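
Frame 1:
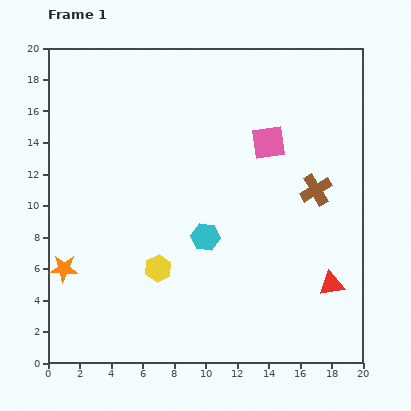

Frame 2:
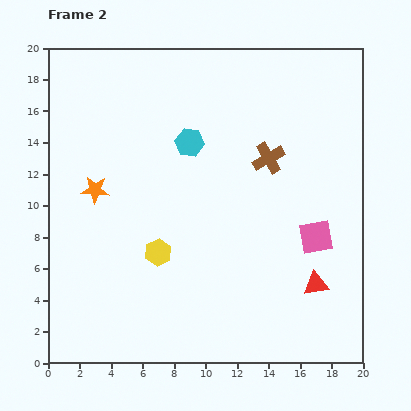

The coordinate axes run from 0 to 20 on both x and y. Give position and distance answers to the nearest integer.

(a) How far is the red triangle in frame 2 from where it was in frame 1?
1

The red triangle moved from (18, 5) to (17, 5), a distance of √(1² + 0²) ≈ 1.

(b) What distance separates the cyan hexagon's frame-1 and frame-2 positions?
6

The cyan hexagon moved from (10, 8) to (9, 14), a distance of √(1² + 6²) ≈ 6.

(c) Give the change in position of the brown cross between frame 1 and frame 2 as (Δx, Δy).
(-3, 2)

The brown cross was at (17, 11) in frame 1 and (14, 13) in frame 2.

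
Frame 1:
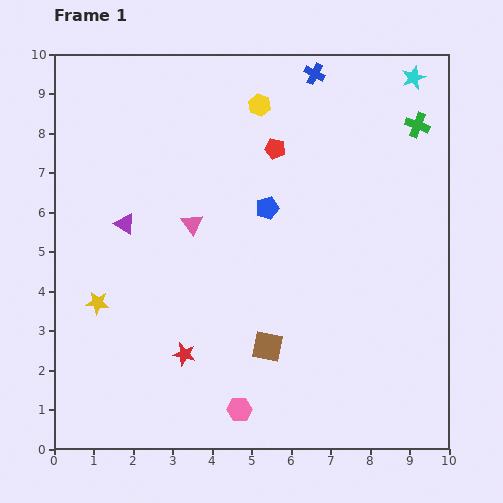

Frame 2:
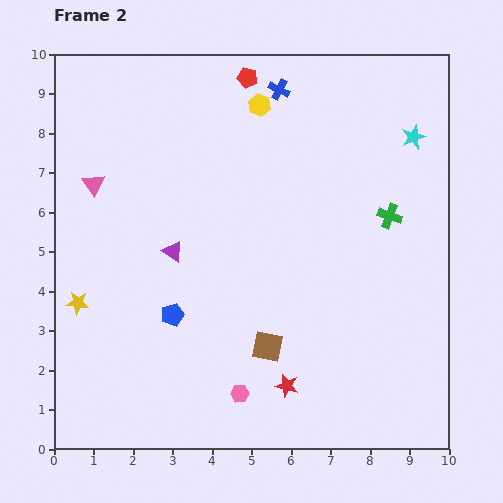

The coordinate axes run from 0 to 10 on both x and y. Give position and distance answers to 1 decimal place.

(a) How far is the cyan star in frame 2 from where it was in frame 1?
1.5

The cyan star moved from (9.1, 9.4) to (9.1, 7.9), a distance of √(0.0² + 1.5²) ≈ 1.5.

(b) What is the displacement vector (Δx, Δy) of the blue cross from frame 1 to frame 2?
(-0.9, -0.4)

The blue cross was at (6.6, 9.5) in frame 1 and (5.7, 9.1) in frame 2.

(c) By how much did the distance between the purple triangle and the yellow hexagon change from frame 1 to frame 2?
-0.2

Distance in frame 1: 4.5. Distance in frame 2: 4.3.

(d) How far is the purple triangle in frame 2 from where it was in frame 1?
1.4

The purple triangle moved from (1.8, 5.7) to (3.0, 5.0), a distance of √(1.2² + 0.7²) ≈ 1.4.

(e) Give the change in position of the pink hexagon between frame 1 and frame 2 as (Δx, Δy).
(0.0, 0.4)

The pink hexagon was at (4.7, 1.0) in frame 1 and (4.7, 1.4) in frame 2.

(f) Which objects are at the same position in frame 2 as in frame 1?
the yellow hexagon, the brown square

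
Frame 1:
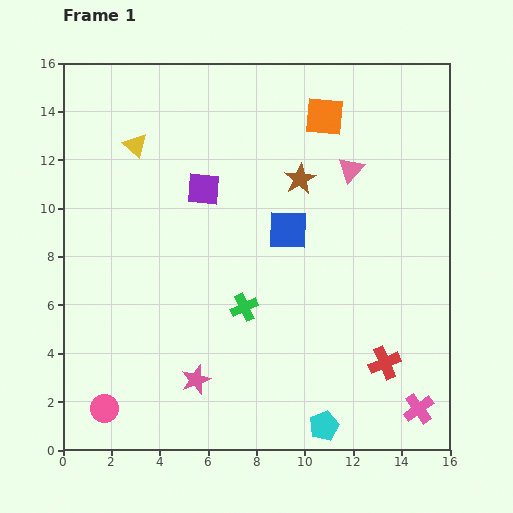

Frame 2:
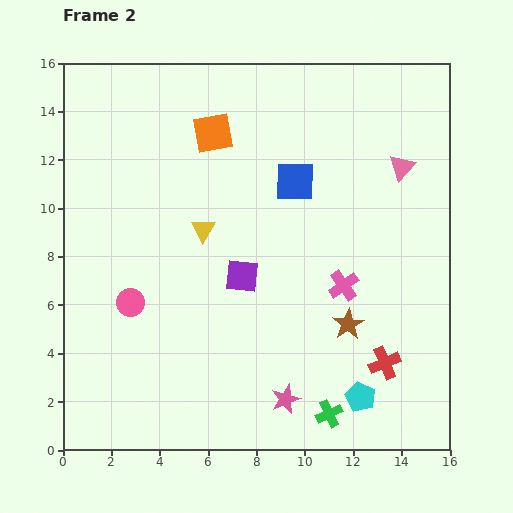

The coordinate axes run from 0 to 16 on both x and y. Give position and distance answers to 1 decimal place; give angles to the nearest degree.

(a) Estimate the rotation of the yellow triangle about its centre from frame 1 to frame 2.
18° clockwise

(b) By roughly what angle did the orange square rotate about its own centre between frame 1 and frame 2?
15° counter-clockwise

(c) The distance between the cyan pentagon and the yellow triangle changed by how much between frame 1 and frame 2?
-4.5

Distance in frame 1: 14.0. Distance in frame 2: 9.5.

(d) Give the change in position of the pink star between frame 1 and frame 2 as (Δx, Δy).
(3.7, -0.8)

The pink star was at (5.5, 2.9) in frame 1 and (9.2, 2.1) in frame 2.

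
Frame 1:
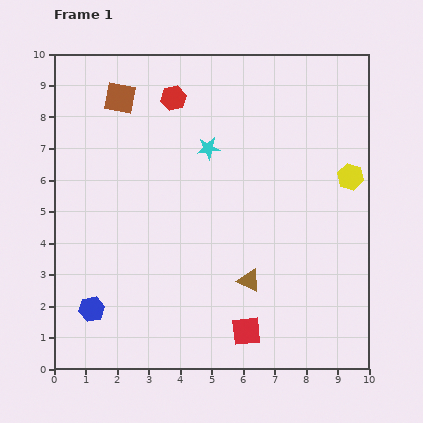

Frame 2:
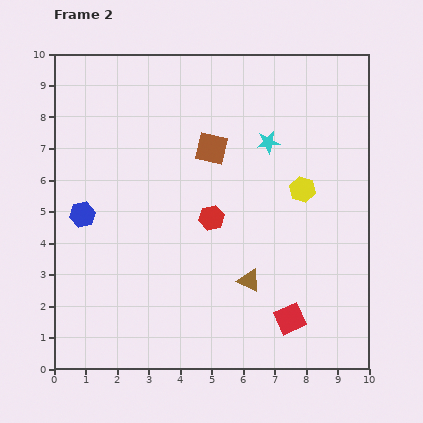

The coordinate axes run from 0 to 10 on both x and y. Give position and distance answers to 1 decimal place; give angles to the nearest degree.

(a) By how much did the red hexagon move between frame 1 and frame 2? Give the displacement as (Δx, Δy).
(1.2, -3.8)

The red hexagon was at (3.8, 8.6) in frame 1 and (5.0, 4.8) in frame 2.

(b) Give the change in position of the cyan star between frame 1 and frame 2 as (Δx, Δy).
(1.9, 0.2)

The cyan star was at (4.9, 7.0) in frame 1 and (6.8, 7.2) in frame 2.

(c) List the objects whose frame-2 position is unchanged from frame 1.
the brown triangle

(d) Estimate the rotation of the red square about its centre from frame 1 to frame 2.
18° counter-clockwise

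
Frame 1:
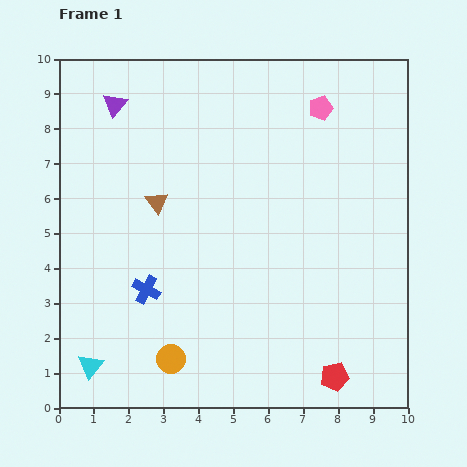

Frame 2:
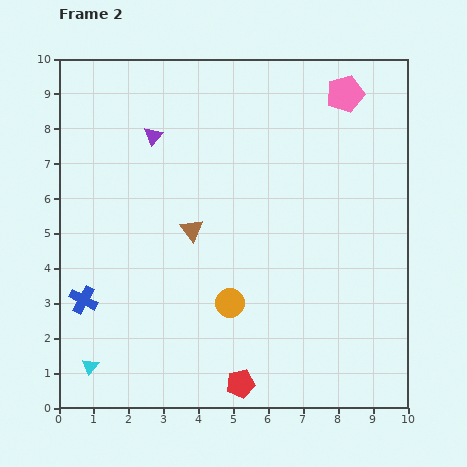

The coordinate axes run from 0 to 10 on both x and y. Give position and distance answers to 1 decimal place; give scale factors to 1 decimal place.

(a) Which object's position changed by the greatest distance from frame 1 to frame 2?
the red pentagon

(moved 2.7; next 2.3)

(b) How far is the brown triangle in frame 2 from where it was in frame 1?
1.3

The brown triangle moved from (2.8, 5.9) to (3.8, 5.1), a distance of √(1.0² + 0.8²) ≈ 1.3.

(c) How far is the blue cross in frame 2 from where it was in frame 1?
1.8

The blue cross moved from (2.5, 3.4) to (0.7, 3.1), a distance of √(1.8² + 0.3²) ≈ 1.8.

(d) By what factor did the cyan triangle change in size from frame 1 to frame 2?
0.6×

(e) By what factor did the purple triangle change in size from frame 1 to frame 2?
0.8×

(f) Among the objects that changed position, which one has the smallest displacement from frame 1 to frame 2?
the pink pentagon

(moved 0.8)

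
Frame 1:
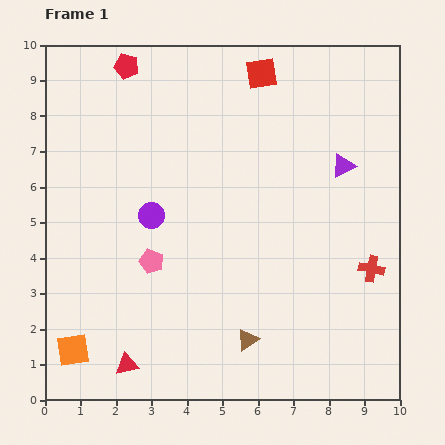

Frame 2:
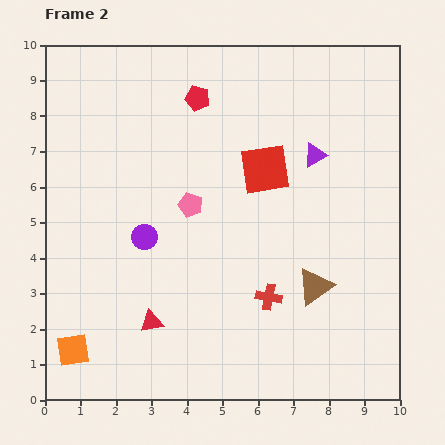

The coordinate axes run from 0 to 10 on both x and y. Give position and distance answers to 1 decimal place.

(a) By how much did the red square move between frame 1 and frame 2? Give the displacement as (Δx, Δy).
(0.1, -2.7)

The red square was at (6.1, 9.2) in frame 1 and (6.2, 6.5) in frame 2.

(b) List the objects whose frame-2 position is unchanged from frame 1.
the orange square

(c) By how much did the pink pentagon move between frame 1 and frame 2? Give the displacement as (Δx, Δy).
(1.1, 1.6)

The pink pentagon was at (3.0, 3.9) in frame 1 and (4.1, 5.5) in frame 2.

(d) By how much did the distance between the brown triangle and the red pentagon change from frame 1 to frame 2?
-2.2

Distance in frame 1: 8.4. Distance in frame 2: 6.2.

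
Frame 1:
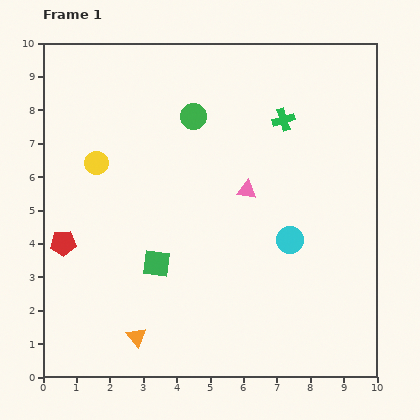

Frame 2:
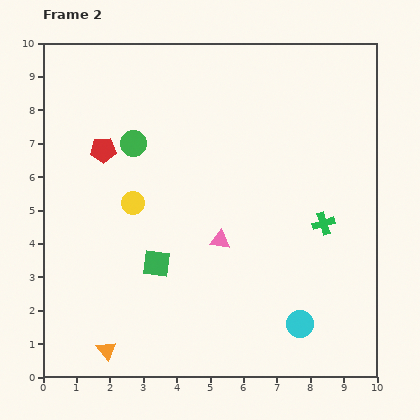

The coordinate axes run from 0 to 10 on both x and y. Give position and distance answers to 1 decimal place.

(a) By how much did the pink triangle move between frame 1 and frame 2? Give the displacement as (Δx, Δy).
(-0.8, -1.5)

The pink triangle was at (6.1, 5.6) in frame 1 and (5.3, 4.1) in frame 2.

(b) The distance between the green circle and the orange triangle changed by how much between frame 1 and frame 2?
-0.5

Distance in frame 1: 6.8. Distance in frame 2: 6.3.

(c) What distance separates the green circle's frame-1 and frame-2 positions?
2.0

The green circle moved from (4.5, 7.8) to (2.7, 7.0), a distance of √(1.8² + 0.8²) ≈ 2.0.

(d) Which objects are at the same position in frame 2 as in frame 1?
the green square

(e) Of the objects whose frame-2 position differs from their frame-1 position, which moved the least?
the orange triangle

(moved 1.0)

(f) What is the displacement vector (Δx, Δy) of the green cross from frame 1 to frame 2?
(1.2, -3.1)

The green cross was at (7.2, 7.7) in frame 1 and (8.4, 4.6) in frame 2.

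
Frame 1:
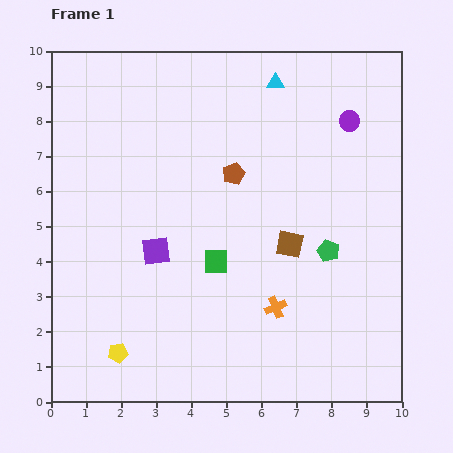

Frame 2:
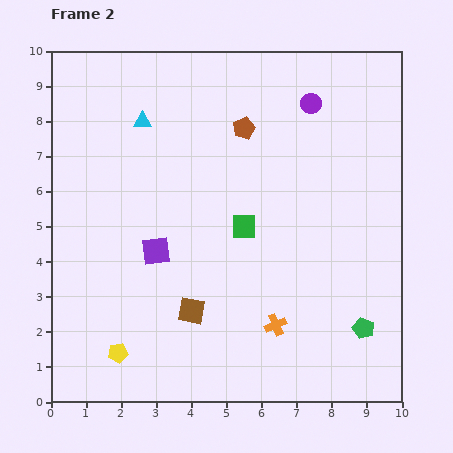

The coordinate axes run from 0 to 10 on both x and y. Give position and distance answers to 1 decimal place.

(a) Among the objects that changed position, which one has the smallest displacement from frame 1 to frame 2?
the orange cross

(moved 0.5)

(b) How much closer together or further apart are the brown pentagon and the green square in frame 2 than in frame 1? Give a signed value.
+0.3

Distance in frame 1: 2.5. Distance in frame 2: 2.8.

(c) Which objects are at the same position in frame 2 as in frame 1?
the yellow pentagon, the purple square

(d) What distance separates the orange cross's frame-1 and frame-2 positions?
0.5

The orange cross moved from (6.4, 2.7) to (6.4, 2.2), a distance of √(0.0² + 0.5²) ≈ 0.5.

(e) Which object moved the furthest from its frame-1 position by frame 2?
the cyan triangle

(moved 4.0; next 3.4)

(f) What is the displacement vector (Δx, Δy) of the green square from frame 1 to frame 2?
(0.8, 1.0)

The green square was at (4.7, 4.0) in frame 1 and (5.5, 5.0) in frame 2.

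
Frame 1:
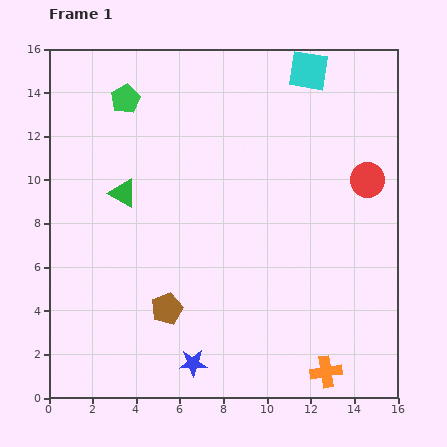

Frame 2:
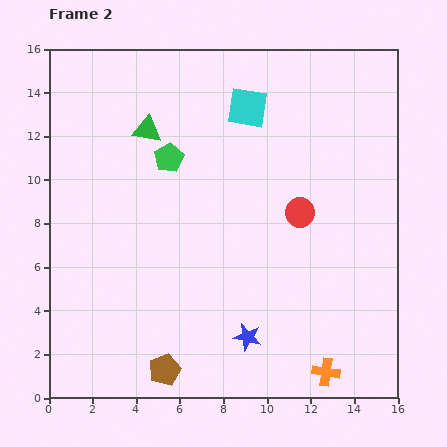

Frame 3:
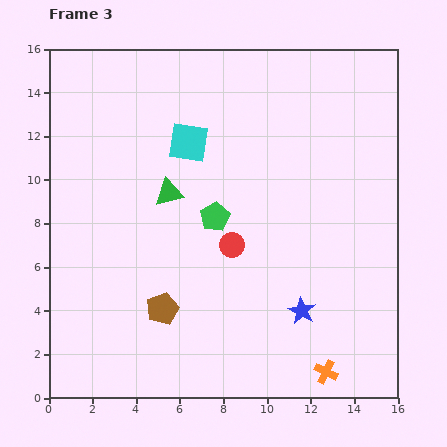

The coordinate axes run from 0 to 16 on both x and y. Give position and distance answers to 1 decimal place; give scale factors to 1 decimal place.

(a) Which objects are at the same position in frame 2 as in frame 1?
the orange cross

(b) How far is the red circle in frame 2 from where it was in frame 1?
3.4

The red circle moved from (14.6, 10.0) to (11.5, 8.5), a distance of √(3.1² + 1.5²) ≈ 3.4.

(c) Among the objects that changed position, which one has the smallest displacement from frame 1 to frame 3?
the brown pentagon

(moved 0.2)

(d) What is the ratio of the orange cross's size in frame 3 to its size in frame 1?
0.8×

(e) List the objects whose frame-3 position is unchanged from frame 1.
the orange cross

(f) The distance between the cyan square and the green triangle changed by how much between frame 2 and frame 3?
-2.2

Distance in frame 2: 4.7. Distance in frame 3: 2.5.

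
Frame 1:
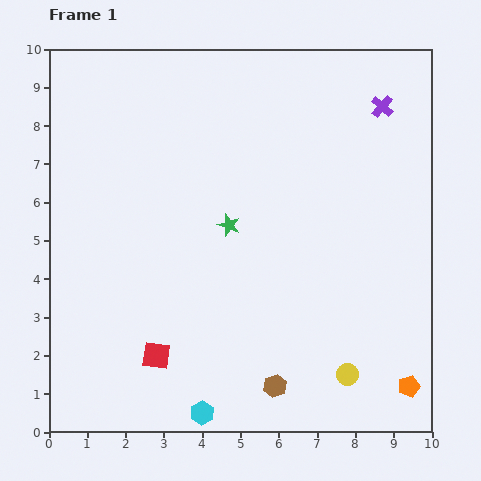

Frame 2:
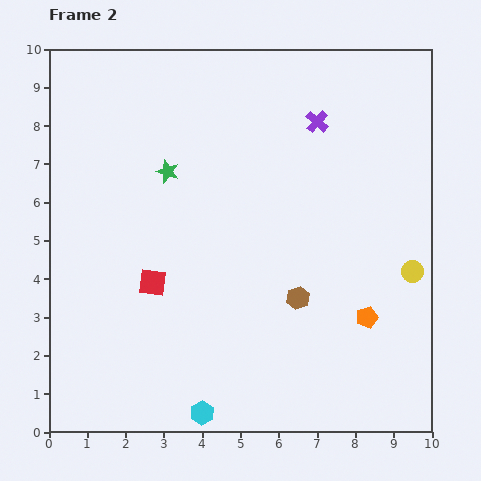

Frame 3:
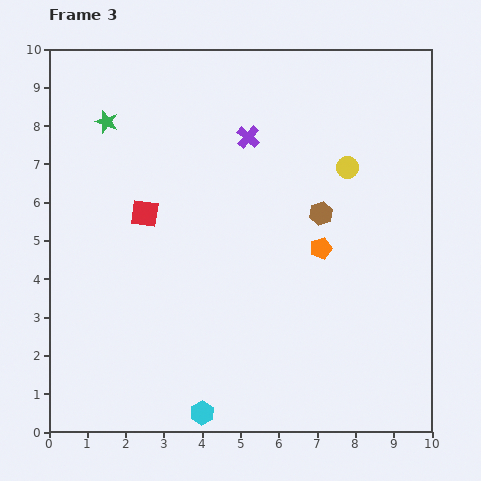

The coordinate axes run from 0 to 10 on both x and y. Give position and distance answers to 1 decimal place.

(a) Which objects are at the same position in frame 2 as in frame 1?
the cyan hexagon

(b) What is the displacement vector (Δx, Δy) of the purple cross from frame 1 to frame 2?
(-1.7, -0.4)

The purple cross was at (8.7, 8.5) in frame 1 and (7.0, 8.1) in frame 2.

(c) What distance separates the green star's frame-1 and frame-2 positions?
2.1

The green star moved from (4.7, 5.4) to (3.1, 6.8), a distance of √(1.6² + 1.4²) ≈ 2.1.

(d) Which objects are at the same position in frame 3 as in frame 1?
the cyan hexagon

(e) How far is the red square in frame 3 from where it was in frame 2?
1.8

The red square moved from (2.7, 3.9) to (2.5, 5.7), a distance of √(0.2² + 1.8²) ≈ 1.8.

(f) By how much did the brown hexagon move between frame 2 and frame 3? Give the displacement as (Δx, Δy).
(0.6, 2.2)

The brown hexagon was at (6.5, 3.5) in frame 2 and (7.1, 5.7) in frame 3.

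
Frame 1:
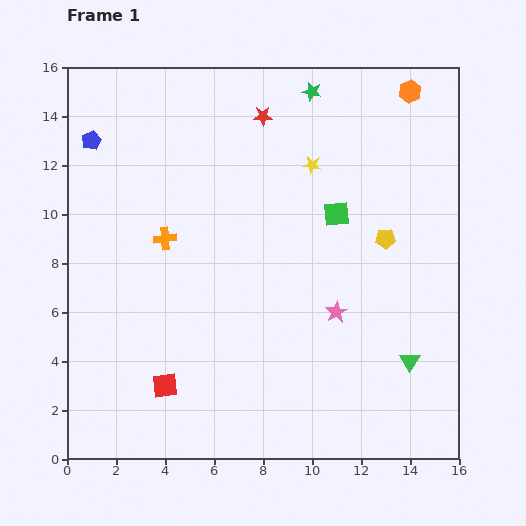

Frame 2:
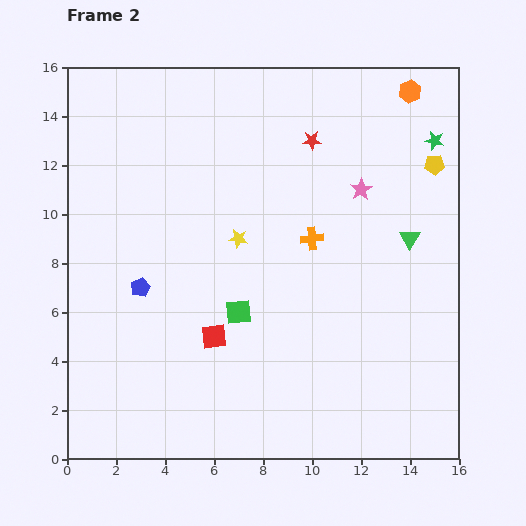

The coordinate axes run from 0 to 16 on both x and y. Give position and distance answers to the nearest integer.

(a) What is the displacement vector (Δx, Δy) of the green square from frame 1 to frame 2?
(-4, -4)

The green square was at (11, 10) in frame 1 and (7, 6) in frame 2.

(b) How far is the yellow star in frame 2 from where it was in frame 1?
4

The yellow star moved from (10, 12) to (7, 9), a distance of √(3² + 3²) ≈ 4.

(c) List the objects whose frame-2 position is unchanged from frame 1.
the orange hexagon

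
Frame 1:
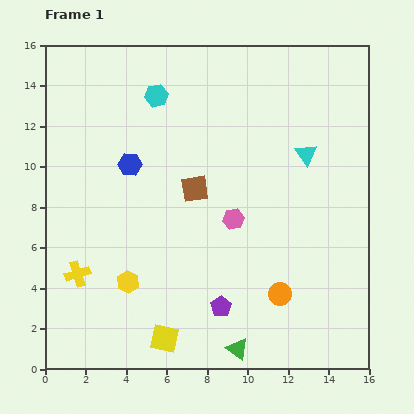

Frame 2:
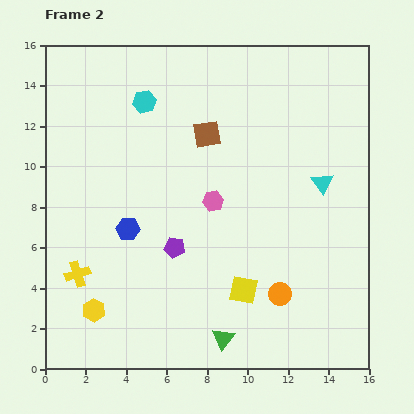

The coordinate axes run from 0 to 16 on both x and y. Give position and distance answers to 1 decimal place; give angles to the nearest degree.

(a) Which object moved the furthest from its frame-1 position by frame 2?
the yellow square

(moved 4.6; next 3.7)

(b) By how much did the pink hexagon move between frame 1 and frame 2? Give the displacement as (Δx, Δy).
(-1.0, 0.9)

The pink hexagon was at (9.3, 7.4) in frame 1 and (8.3, 8.3) in frame 2.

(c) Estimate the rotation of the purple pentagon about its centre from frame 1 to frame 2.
29° counter-clockwise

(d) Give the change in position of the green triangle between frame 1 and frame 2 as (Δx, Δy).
(-0.7, 0.5)

The green triangle was at (9.5, 1.0) in frame 1 and (8.8, 1.5) in frame 2.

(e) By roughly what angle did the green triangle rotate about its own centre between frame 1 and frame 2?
31° clockwise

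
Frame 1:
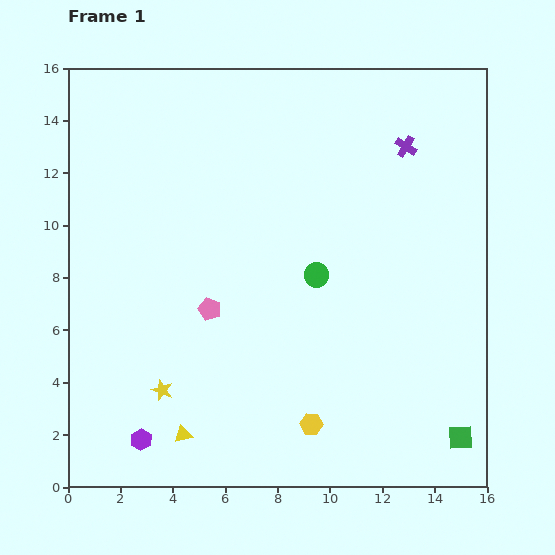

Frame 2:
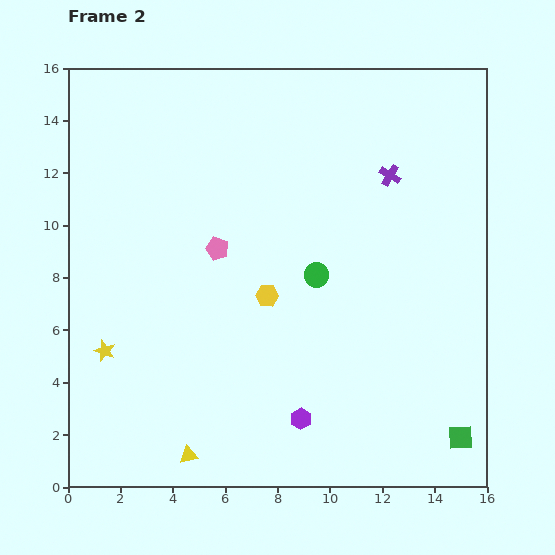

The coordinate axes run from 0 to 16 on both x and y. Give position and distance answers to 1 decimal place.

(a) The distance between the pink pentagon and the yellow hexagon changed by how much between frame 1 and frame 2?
-3.3

Distance in frame 1: 5.9. Distance in frame 2: 2.6.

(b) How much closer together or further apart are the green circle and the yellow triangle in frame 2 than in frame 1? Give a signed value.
+0.5

Distance in frame 1: 8.0. Distance in frame 2: 8.5.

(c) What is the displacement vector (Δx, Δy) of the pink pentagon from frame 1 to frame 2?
(0.3, 2.3)

The pink pentagon was at (5.4, 6.8) in frame 1 and (5.7, 9.1) in frame 2.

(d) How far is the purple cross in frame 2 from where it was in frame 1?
1.3

The purple cross moved from (12.9, 13.0) to (12.3, 11.9), a distance of √(0.6² + 1.1²) ≈ 1.3.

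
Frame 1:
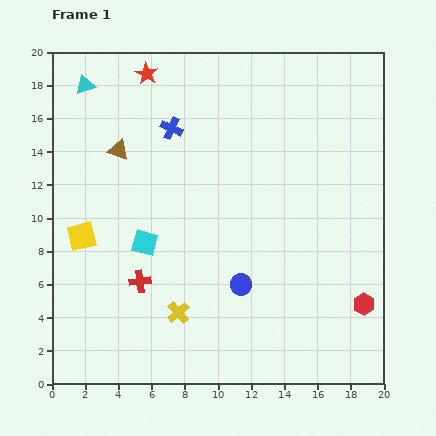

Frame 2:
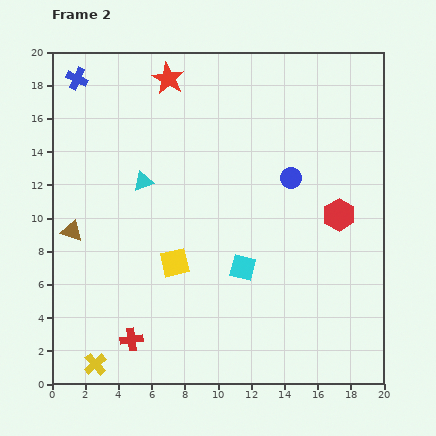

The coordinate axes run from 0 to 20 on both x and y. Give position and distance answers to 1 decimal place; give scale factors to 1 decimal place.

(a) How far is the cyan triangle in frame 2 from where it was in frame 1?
6.8

The cyan triangle moved from (2.0, 18.0) to (5.5, 12.2), a distance of √(3.5² + 5.8²) ≈ 6.8.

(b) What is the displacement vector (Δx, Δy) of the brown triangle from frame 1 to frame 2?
(-2.8, -4.9)

The brown triangle was at (4.0, 14.1) in frame 1 and (1.2, 9.2) in frame 2.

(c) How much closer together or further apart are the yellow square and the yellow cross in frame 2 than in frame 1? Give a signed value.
+0.4

Distance in frame 1: 7.4. Distance in frame 2: 7.8.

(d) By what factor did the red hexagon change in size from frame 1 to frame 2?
1.5×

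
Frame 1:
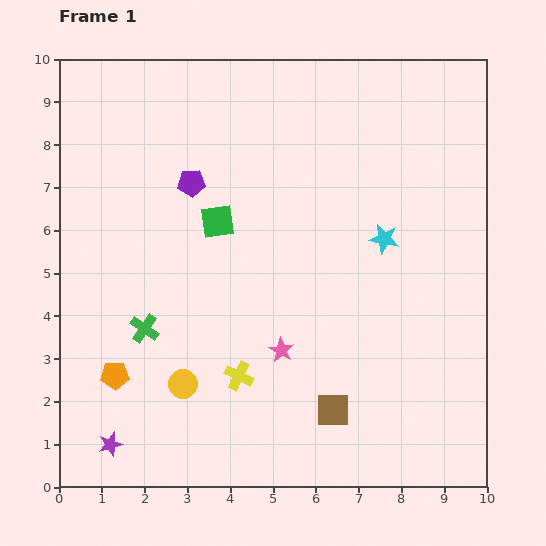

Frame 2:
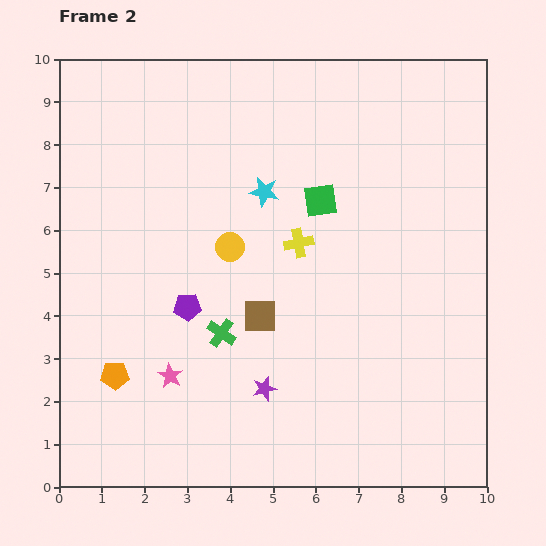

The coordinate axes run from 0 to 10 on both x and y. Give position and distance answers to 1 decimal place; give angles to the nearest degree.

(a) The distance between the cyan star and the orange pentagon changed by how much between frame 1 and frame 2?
-1.6

Distance in frame 1: 7.1. Distance in frame 2: 5.5.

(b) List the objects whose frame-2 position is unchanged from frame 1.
the orange pentagon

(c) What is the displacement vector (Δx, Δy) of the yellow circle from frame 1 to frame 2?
(1.1, 3.2)

The yellow circle was at (2.9, 2.4) in frame 1 and (4.0, 5.6) in frame 2.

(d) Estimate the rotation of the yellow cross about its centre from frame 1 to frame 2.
37° counter-clockwise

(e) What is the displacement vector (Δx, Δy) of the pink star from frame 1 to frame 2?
(-2.6, -0.6)

The pink star was at (5.2, 3.2) in frame 1 and (2.6, 2.6) in frame 2.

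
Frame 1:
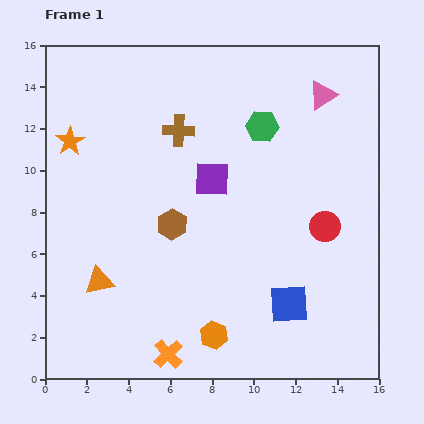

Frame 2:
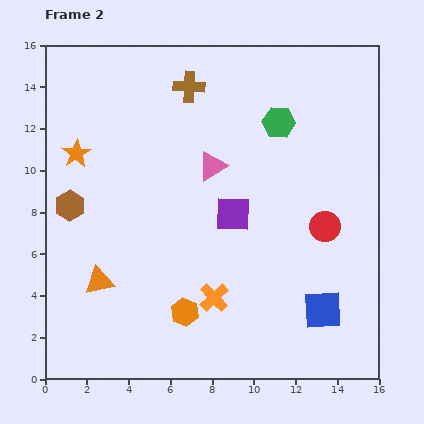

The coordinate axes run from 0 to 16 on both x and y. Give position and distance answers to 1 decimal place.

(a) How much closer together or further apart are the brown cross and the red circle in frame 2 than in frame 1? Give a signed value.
+0.9

Distance in frame 1: 8.4. Distance in frame 2: 9.3.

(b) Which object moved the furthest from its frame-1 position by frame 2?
the pink triangle

(moved 6.3; next 5.0)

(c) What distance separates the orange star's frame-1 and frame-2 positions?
0.7

The orange star moved from (1.2, 11.4) to (1.5, 10.8), a distance of √(0.3² + 0.6²) ≈ 0.7.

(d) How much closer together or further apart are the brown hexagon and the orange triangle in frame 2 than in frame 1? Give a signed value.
-0.5

Distance in frame 1: 4.4. Distance in frame 2: 3.9.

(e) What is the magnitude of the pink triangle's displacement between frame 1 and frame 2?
6.3

The pink triangle moved from (13.3, 13.6) to (8.0, 10.2), a distance of √(5.3² + 3.4²) ≈ 6.3.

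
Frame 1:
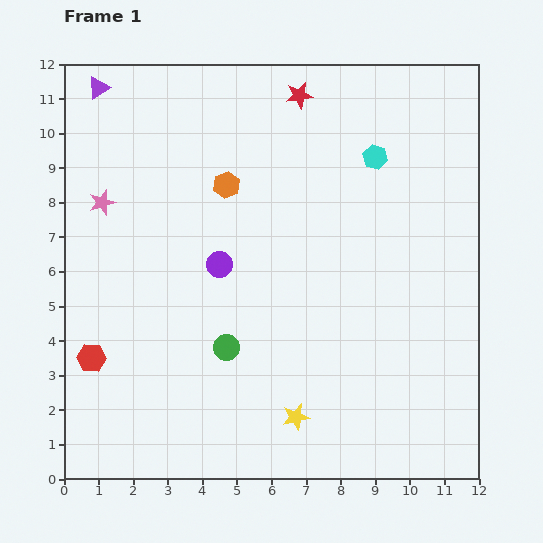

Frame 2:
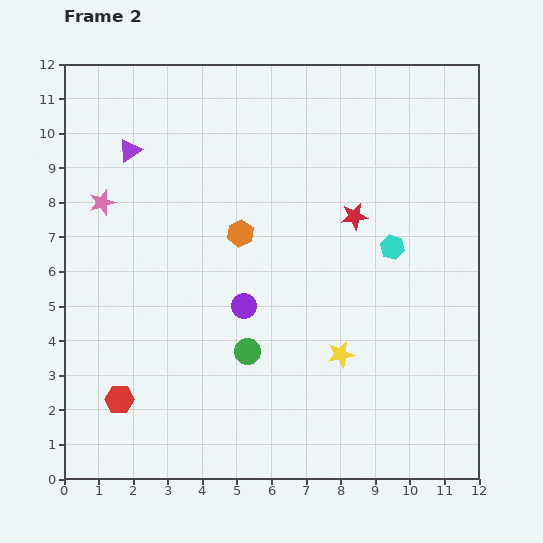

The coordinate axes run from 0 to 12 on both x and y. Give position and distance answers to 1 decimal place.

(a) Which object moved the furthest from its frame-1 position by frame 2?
the red star

(moved 3.8; next 2.6)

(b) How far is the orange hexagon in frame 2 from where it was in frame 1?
1.5

The orange hexagon moved from (4.7, 8.5) to (5.1, 7.1), a distance of √(0.4² + 1.4²) ≈ 1.5.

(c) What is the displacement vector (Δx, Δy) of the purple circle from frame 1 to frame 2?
(0.7, -1.2)

The purple circle was at (4.5, 6.2) in frame 1 and (5.2, 5.0) in frame 2.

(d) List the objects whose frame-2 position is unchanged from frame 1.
the pink star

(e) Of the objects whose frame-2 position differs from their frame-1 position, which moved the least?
the green circle

(moved 0.6)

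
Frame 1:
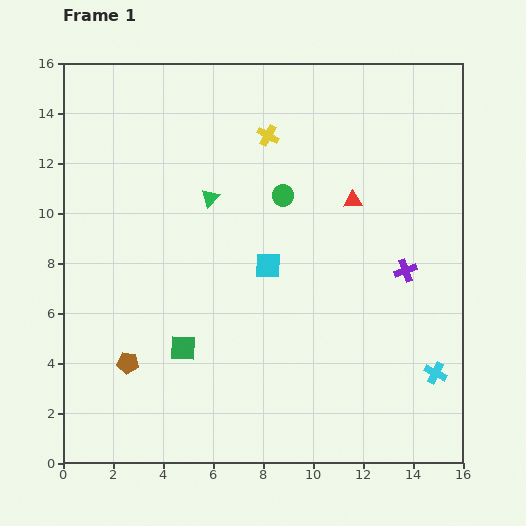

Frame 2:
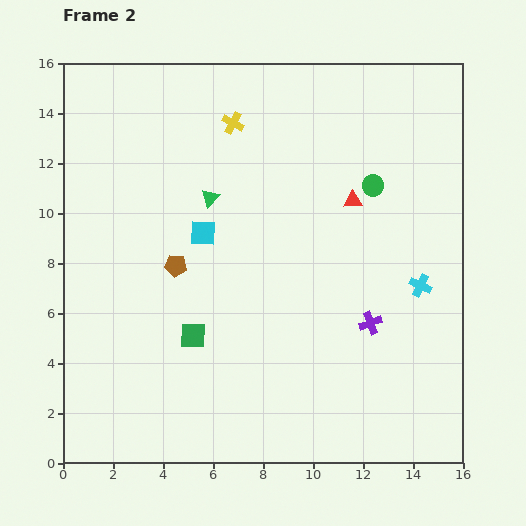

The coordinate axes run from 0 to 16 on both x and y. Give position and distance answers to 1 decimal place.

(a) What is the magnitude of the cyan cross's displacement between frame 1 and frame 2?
3.6

The cyan cross moved from (14.9, 3.6) to (14.3, 7.1), a distance of √(0.6² + 3.5²) ≈ 3.6.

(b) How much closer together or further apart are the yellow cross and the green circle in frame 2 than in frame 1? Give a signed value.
+3.6

Distance in frame 1: 2.5. Distance in frame 2: 6.1.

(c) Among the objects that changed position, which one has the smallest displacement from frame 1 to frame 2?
the green square

(moved 0.6)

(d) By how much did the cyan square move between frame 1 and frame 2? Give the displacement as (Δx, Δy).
(-2.6, 1.3)

The cyan square was at (8.2, 7.9) in frame 1 and (5.6, 9.2) in frame 2.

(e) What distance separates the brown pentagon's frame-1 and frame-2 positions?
4.3

The brown pentagon moved from (2.6, 4.0) to (4.5, 7.9), a distance of √(1.9² + 3.9²) ≈ 4.3.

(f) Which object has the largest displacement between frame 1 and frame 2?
the brown pentagon

(moved 4.3; next 3.6)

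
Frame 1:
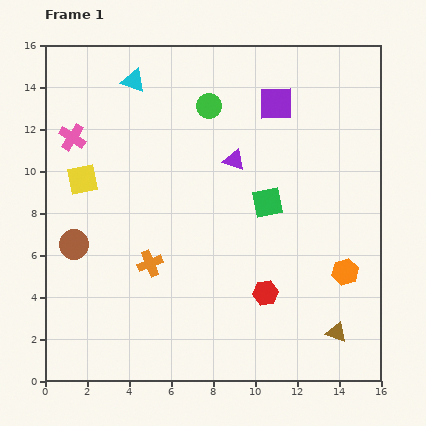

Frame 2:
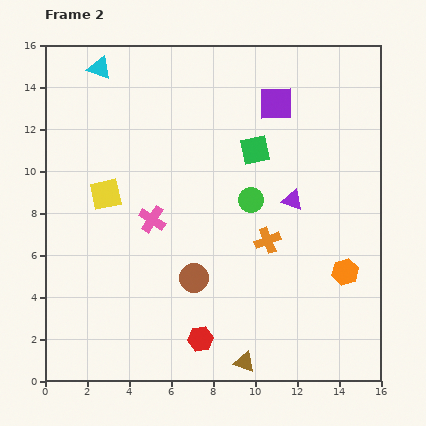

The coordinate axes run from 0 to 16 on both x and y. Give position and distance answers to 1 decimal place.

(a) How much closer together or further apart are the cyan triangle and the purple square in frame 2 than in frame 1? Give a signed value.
+1.7

Distance in frame 1: 6.9. Distance in frame 2: 8.6.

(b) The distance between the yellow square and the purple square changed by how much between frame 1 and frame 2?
-0.7

Distance in frame 1: 9.9. Distance in frame 2: 9.2.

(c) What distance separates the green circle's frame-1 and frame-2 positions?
4.9

The green circle moved from (7.8, 13.1) to (9.8, 8.6), a distance of √(2.0² + 4.5²) ≈ 4.9.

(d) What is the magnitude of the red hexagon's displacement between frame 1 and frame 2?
3.8

The red hexagon moved from (10.5, 4.2) to (7.4, 2.0), a distance of √(3.1² + 2.2²) ≈ 3.8.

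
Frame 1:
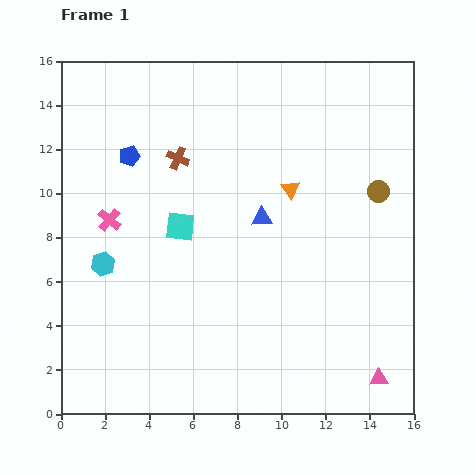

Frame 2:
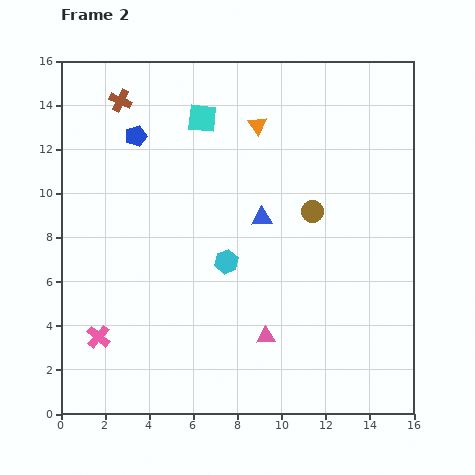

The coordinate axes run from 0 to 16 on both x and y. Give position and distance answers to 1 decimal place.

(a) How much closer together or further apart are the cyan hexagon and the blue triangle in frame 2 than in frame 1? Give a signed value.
-4.9

Distance in frame 1: 7.5. Distance in frame 2: 2.6.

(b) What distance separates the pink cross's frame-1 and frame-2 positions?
5.3

The pink cross moved from (2.2, 8.8) to (1.7, 3.5), a distance of √(0.5² + 5.3²) ≈ 5.3.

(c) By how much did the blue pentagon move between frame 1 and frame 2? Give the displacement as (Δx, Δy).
(0.3, 0.9)

The blue pentagon was at (3.1, 11.7) in frame 1 and (3.4, 12.6) in frame 2.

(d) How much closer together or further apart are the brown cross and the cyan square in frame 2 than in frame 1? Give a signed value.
+0.7

Distance in frame 1: 3.1. Distance in frame 2: 3.8.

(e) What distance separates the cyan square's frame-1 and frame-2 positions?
5.0

The cyan square moved from (5.4, 8.5) to (6.4, 13.4), a distance of √(1.0² + 4.9²) ≈ 5.0.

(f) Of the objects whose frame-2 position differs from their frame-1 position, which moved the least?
the blue pentagon

(moved 0.9)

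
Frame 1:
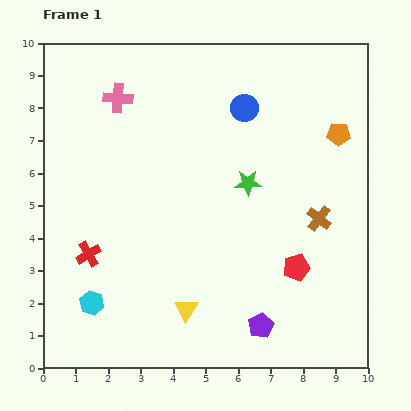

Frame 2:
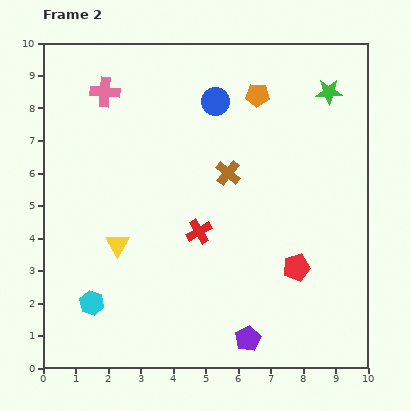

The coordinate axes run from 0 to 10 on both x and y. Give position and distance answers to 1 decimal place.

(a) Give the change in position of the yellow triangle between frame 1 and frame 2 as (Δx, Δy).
(-2.1, 2.0)

The yellow triangle was at (4.4, 1.8) in frame 1 and (2.3, 3.8) in frame 2.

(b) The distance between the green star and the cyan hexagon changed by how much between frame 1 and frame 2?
+3.7

Distance in frame 1: 6.1. Distance in frame 2: 9.8.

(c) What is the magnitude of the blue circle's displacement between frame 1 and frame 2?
0.9

The blue circle moved from (6.2, 8.0) to (5.3, 8.2), a distance of √(0.9² + 0.2²) ≈ 0.9.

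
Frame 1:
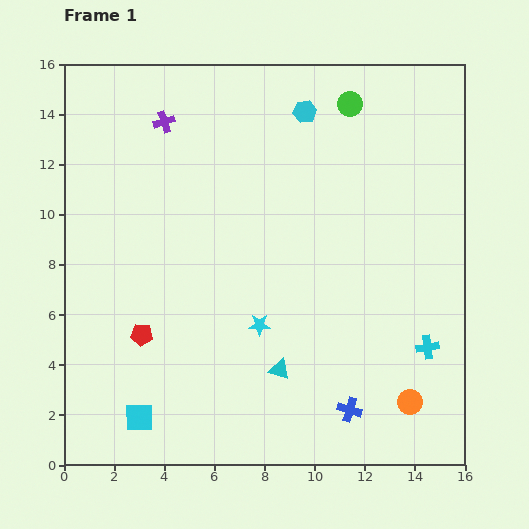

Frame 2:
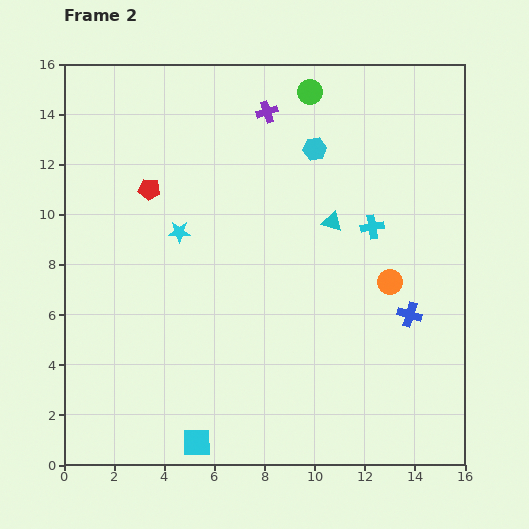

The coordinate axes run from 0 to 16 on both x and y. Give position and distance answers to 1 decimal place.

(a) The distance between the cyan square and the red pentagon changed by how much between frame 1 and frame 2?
+7.0

Distance in frame 1: 3.3. Distance in frame 2: 10.3.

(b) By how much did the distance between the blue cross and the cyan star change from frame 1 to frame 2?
+4.8

Distance in frame 1: 5.0. Distance in frame 2: 9.8.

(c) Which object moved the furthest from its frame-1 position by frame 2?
the cyan triangle

(moved 6.3; next 5.8)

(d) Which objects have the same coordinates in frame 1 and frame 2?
none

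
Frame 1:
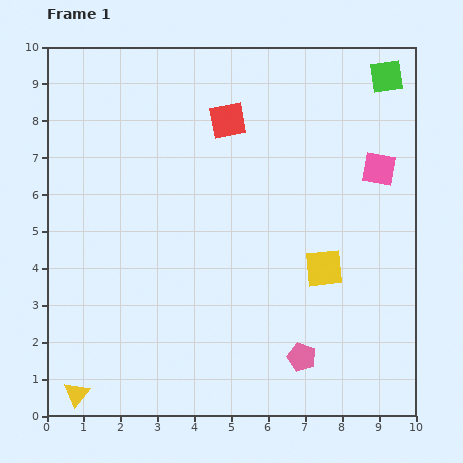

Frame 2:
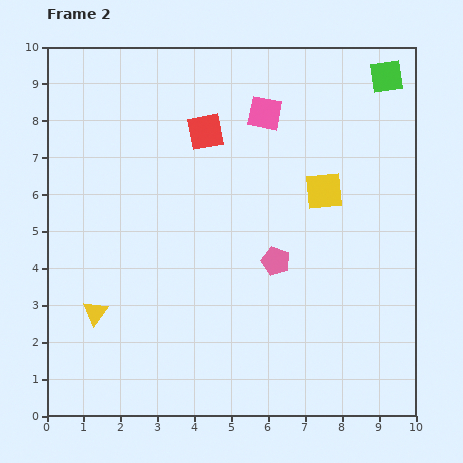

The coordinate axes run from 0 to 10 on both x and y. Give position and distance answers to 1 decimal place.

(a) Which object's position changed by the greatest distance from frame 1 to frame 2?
the pink square

(moved 3.4; next 2.7)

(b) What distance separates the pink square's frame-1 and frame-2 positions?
3.4

The pink square moved from (9.0, 6.7) to (5.9, 8.2), a distance of √(3.1² + 1.5²) ≈ 3.4.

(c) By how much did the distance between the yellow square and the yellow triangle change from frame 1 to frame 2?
-0.5

Distance in frame 1: 7.5. Distance in frame 2: 7.0.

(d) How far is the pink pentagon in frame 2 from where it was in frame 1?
2.7

The pink pentagon moved from (6.9, 1.6) to (6.2, 4.2), a distance of √(0.7² + 2.6²) ≈ 2.7.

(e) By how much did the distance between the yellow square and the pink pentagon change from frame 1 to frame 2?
-0.2

Distance in frame 1: 2.5. Distance in frame 2: 2.3.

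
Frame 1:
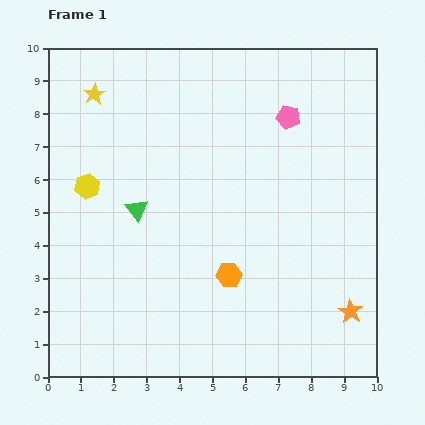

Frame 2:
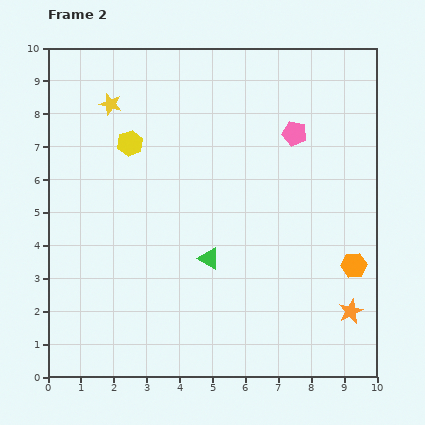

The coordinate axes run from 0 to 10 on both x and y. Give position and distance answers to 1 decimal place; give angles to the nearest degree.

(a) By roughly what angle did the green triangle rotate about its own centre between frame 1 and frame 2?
22° counter-clockwise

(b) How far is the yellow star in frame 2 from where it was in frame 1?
0.6

The yellow star moved from (1.4, 8.6) to (1.9, 8.3), a distance of √(0.5² + 0.3²) ≈ 0.6.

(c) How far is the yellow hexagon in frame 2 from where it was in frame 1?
1.8

The yellow hexagon moved from (1.2, 5.8) to (2.5, 7.1), a distance of √(1.3² + 1.3²) ≈ 1.8.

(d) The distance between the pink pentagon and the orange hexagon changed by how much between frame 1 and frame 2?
-0.7

Distance in frame 1: 5.1. Distance in frame 2: 4.4.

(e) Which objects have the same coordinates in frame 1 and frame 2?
the orange star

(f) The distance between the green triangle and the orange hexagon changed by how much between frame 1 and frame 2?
+1.0

Distance in frame 1: 3.4. Distance in frame 2: 4.4.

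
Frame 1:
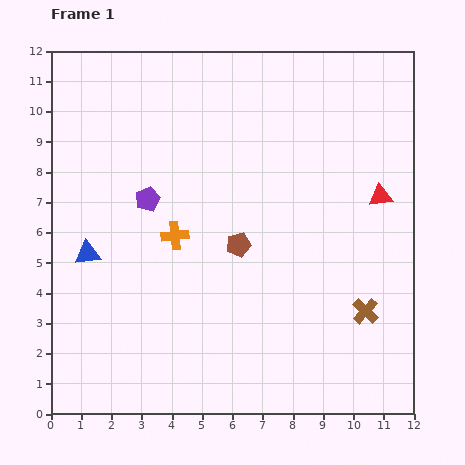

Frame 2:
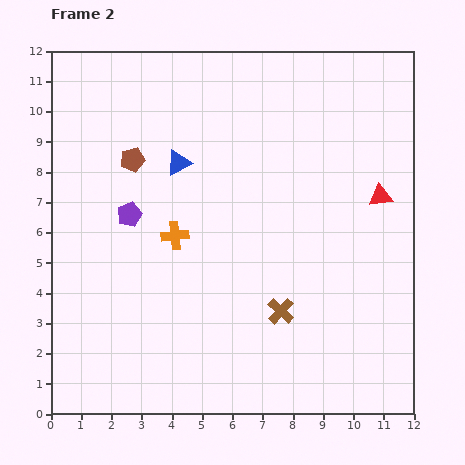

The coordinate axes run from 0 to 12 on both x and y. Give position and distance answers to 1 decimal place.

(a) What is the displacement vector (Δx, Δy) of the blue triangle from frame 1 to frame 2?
(3.0, 3.0)

The blue triangle was at (1.2, 5.3) in frame 1 and (4.2, 8.3) in frame 2.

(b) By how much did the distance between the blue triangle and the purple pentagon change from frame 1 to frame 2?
-0.4

Distance in frame 1: 2.7. Distance in frame 2: 2.3.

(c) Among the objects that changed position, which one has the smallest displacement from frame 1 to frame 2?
the purple pentagon

(moved 0.8)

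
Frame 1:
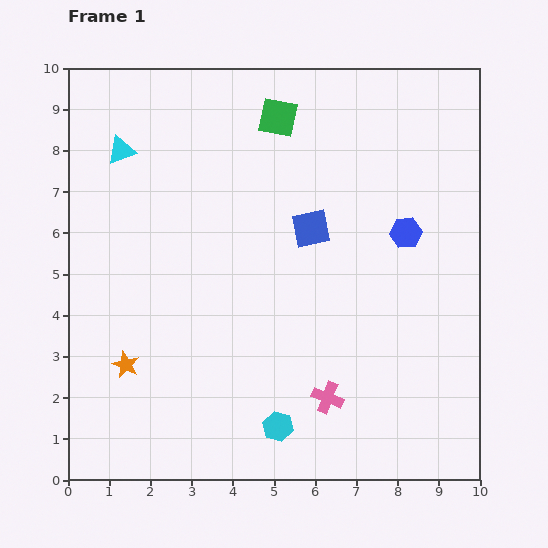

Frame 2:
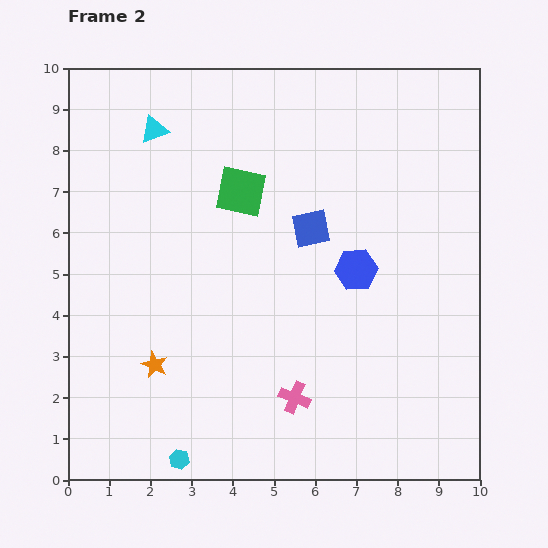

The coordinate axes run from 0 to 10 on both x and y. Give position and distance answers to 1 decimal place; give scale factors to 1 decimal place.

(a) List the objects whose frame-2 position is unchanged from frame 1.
the blue square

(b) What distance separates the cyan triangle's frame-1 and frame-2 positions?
0.9

The cyan triangle moved from (1.3, 8.0) to (2.1, 8.5), a distance of √(0.8² + 0.5²) ≈ 0.9.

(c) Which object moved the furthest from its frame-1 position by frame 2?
the cyan hexagon

(moved 2.5; next 2.0)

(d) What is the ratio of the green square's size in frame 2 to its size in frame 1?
1.3×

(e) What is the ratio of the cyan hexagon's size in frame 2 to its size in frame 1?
0.7×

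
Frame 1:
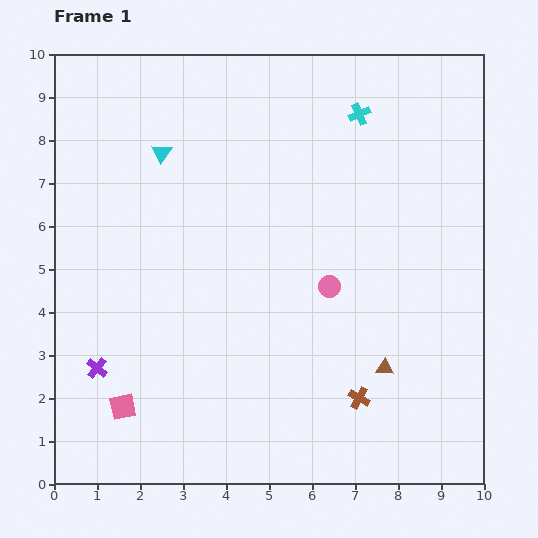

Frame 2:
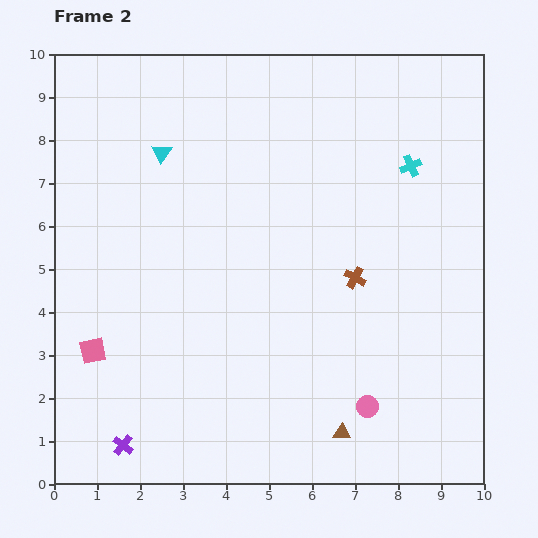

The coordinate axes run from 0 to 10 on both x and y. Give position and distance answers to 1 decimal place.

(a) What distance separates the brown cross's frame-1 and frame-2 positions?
2.8

The brown cross moved from (7.1, 2.0) to (7.0, 4.8), a distance of √(0.1² + 2.8²) ≈ 2.8.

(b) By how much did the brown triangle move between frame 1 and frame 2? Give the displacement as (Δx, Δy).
(-1.0, -1.5)

The brown triangle was at (7.7, 2.7) in frame 1 and (6.7, 1.2) in frame 2.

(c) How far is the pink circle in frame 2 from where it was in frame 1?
2.9

The pink circle moved from (6.4, 4.6) to (7.3, 1.8), a distance of √(0.9² + 2.8²) ≈ 2.9.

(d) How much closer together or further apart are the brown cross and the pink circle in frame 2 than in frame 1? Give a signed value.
+0.3

Distance in frame 1: 2.7. Distance in frame 2: 3.0.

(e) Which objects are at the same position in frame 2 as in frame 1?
the cyan triangle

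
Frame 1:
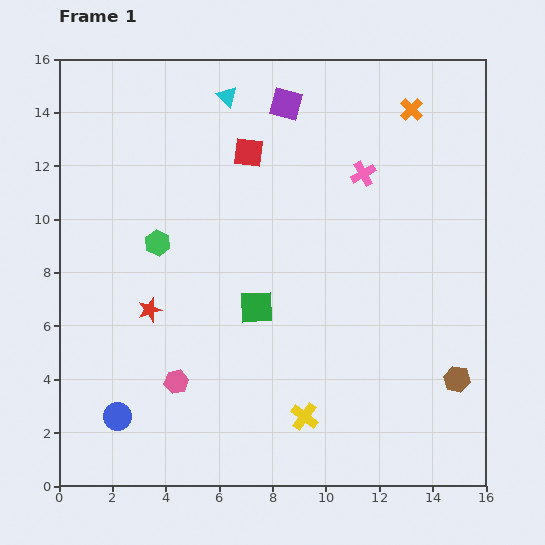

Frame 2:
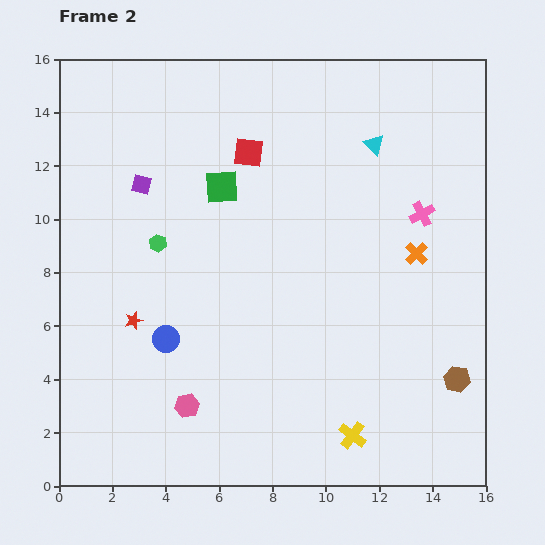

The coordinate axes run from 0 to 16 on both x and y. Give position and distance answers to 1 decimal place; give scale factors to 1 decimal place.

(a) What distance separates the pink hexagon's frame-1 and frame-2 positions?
1.0

The pink hexagon moved from (4.4, 3.9) to (4.8, 3.0), a distance of √(0.4² + 0.9²) ≈ 1.0.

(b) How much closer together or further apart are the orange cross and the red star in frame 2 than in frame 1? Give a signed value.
-1.4

Distance in frame 1: 12.3. Distance in frame 2: 10.9.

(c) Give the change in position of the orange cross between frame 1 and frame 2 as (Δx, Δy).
(0.2, -5.4)

The orange cross was at (13.2, 14.1) in frame 1 and (13.4, 8.7) in frame 2.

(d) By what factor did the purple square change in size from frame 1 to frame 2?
0.6×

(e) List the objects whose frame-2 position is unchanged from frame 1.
the green hexagon, the red square, the brown hexagon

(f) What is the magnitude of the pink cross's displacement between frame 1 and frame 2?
2.7

The pink cross moved from (11.4, 11.7) to (13.6, 10.2), a distance of √(2.2² + 1.5²) ≈ 2.7.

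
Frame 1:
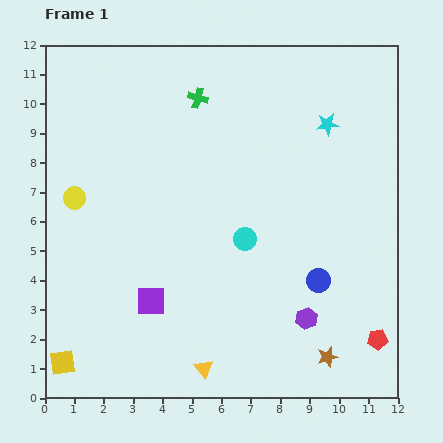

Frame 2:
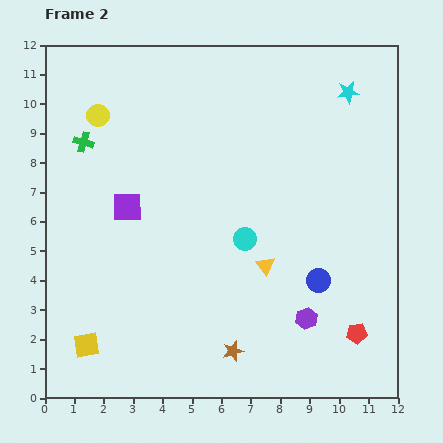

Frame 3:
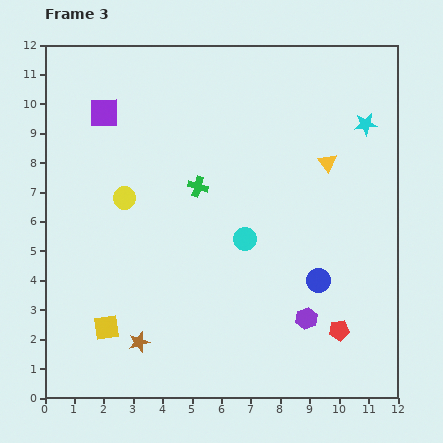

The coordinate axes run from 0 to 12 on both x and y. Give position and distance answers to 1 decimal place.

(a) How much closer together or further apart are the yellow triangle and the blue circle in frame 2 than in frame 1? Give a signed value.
-3.0

Distance in frame 1: 4.9. Distance in frame 2: 1.9.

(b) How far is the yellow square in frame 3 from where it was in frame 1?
1.9

The yellow square moved from (0.6, 1.2) to (2.1, 2.4), a distance of √(1.5² + 1.2²) ≈ 1.9.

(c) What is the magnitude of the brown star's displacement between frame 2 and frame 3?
3.2

The brown star moved from (6.4, 1.6) to (3.2, 1.9), a distance of √(3.2² + 0.3²) ≈ 3.2.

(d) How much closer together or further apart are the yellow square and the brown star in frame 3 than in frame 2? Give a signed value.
-3.8

Distance in frame 2: 5.0. Distance in frame 3: 1.2.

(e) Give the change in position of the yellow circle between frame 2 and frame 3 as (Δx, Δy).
(0.9, -2.8)

The yellow circle was at (1.8, 9.6) in frame 2 and (2.7, 6.8) in frame 3.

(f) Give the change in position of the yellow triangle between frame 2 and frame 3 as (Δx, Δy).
(2.1, 3.5)

The yellow triangle was at (7.5, 4.5) in frame 2 and (9.6, 8.0) in frame 3.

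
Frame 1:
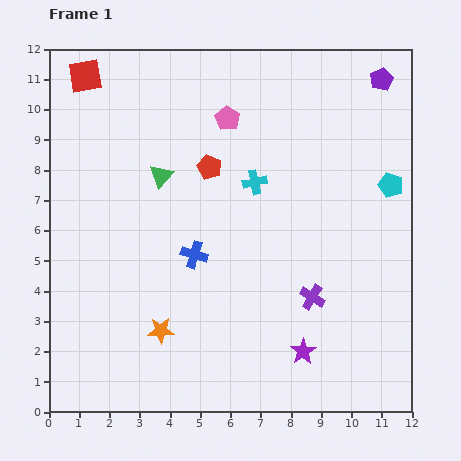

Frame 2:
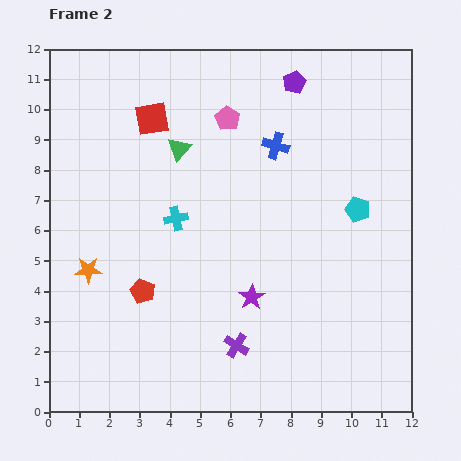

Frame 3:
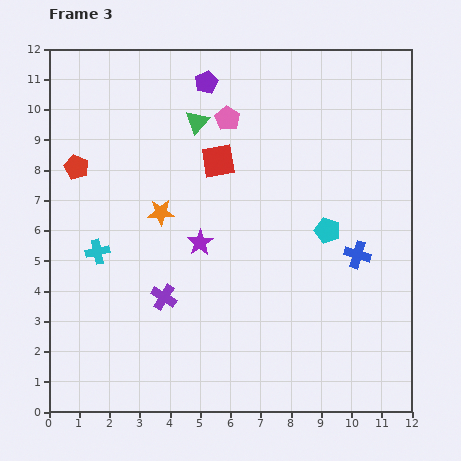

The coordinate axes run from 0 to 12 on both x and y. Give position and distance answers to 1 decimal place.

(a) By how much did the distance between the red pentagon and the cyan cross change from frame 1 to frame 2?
+1.0

Distance in frame 1: 1.6. Distance in frame 2: 2.6.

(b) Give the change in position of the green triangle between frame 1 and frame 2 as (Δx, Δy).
(0.6, 0.9)

The green triangle was at (3.7, 7.8) in frame 1 and (4.3, 8.7) in frame 2.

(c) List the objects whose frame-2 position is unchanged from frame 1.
the pink pentagon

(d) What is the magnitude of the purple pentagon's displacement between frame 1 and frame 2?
2.9

The purple pentagon moved from (11.0, 11.0) to (8.1, 10.9), a distance of √(2.9² + 0.1²) ≈ 2.9.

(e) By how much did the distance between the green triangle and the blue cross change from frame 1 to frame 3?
+4.1

Distance in frame 1: 2.8. Distance in frame 3: 6.9.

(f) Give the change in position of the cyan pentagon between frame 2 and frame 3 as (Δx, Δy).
(-1.0, -0.7)

The cyan pentagon was at (10.2, 6.7) in frame 2 and (9.2, 6.0) in frame 3.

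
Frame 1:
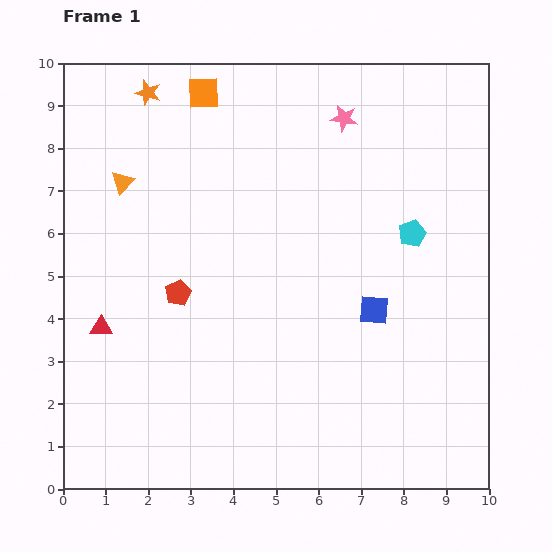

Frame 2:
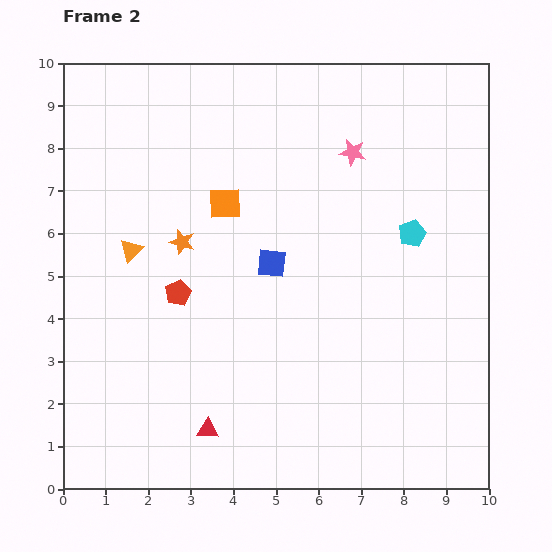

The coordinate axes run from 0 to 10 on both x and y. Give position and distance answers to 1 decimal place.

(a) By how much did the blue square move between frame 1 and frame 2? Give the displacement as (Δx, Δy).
(-2.4, 1.1)

The blue square was at (7.3, 4.2) in frame 1 and (4.9, 5.3) in frame 2.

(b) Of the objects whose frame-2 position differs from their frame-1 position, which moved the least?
the pink star

(moved 0.8)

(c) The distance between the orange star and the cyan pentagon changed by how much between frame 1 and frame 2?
-1.6

Distance in frame 1: 7.0. Distance in frame 2: 5.4.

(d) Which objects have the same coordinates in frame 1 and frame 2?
the cyan pentagon, the red pentagon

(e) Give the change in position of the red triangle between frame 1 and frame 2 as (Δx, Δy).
(2.5, -2.4)

The red triangle was at (0.9, 3.8) in frame 1 and (3.4, 1.4) in frame 2.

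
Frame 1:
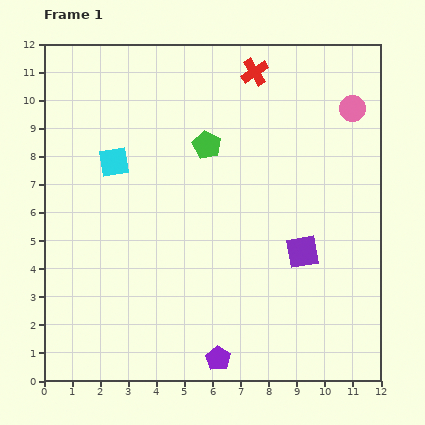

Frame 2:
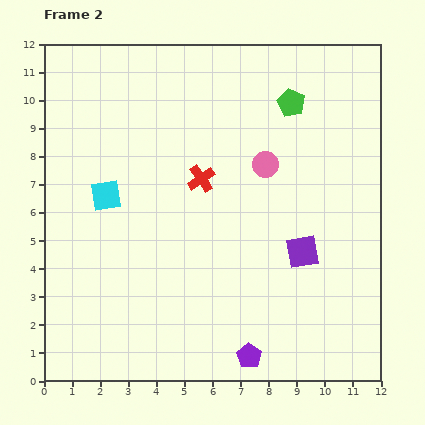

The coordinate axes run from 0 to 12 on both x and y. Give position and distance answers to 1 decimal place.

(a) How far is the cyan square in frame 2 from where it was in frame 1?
1.2

The cyan square moved from (2.5, 7.8) to (2.2, 6.6), a distance of √(0.3² + 1.2²) ≈ 1.2.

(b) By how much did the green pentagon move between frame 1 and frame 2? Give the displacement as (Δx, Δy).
(3.0, 1.5)

The green pentagon was at (5.8, 8.4) in frame 1 and (8.8, 9.9) in frame 2.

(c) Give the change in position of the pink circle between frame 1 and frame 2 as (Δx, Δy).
(-3.1, -2.0)

The pink circle was at (11.0, 9.7) in frame 1 and (7.9, 7.7) in frame 2.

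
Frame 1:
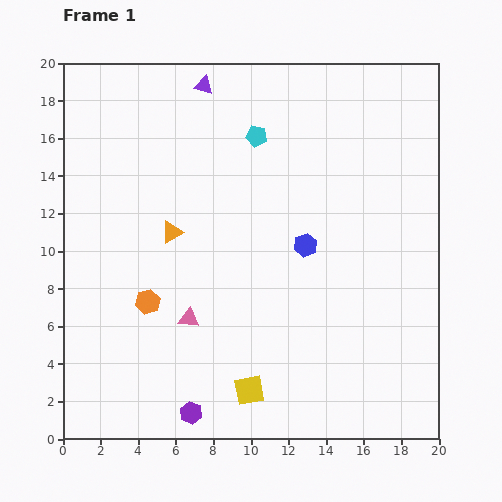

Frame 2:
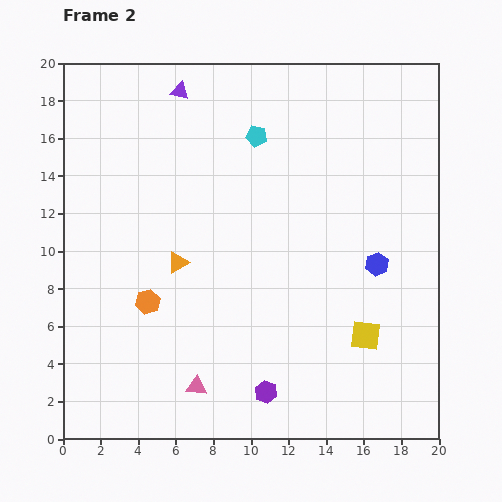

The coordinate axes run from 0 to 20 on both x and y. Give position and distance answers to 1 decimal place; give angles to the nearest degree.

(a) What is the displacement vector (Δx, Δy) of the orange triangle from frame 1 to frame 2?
(0.3, -1.6)

The orange triangle was at (5.8, 11.0) in frame 1 and (6.1, 9.4) in frame 2.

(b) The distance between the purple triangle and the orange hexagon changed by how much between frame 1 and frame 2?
-0.6

Distance in frame 1: 11.9. Distance in frame 2: 11.3.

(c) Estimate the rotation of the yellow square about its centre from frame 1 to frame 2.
18° clockwise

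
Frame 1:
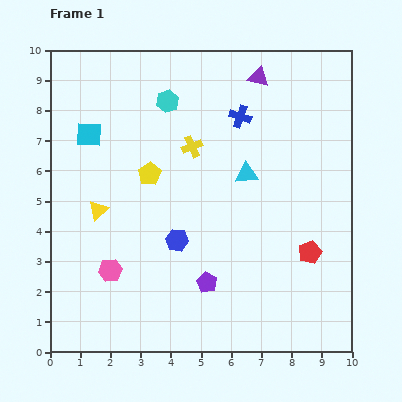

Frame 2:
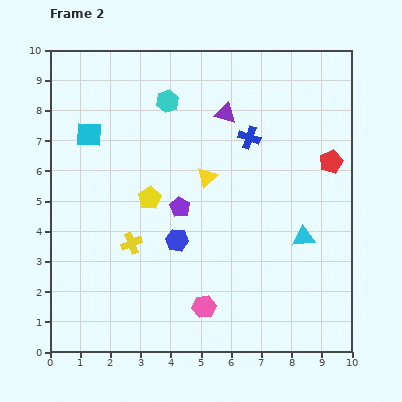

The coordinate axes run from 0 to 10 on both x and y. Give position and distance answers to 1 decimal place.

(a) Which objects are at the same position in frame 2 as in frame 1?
the blue hexagon, the cyan square, the cyan hexagon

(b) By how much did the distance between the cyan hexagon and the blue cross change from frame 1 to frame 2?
+0.5

Distance in frame 1: 2.5. Distance in frame 2: 3.0.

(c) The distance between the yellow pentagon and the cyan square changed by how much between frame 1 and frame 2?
+0.5

Distance in frame 1: 2.4. Distance in frame 2: 2.9.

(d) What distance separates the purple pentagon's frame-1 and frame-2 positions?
2.7

The purple pentagon moved from (5.2, 2.3) to (4.3, 4.8), a distance of √(0.9² + 2.5²) ≈ 2.7.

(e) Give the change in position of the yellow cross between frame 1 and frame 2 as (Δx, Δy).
(-2.0, -3.2)

The yellow cross was at (4.7, 6.8) in frame 1 and (2.7, 3.6) in frame 2.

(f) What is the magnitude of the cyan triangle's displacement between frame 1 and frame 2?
2.8

The cyan triangle moved from (6.5, 5.9) to (8.4, 3.8), a distance of √(1.9² + 2.1²) ≈ 2.8.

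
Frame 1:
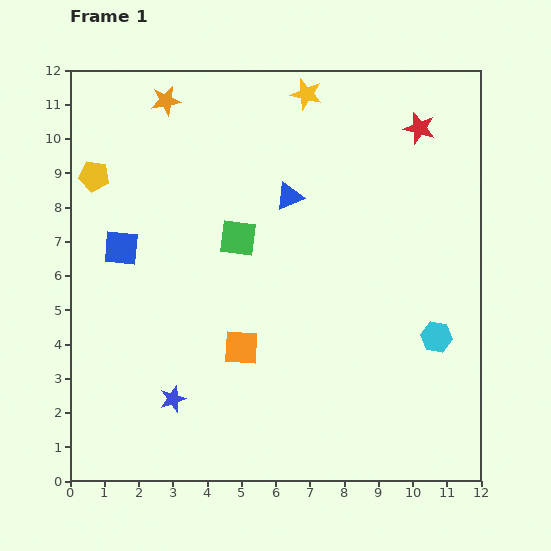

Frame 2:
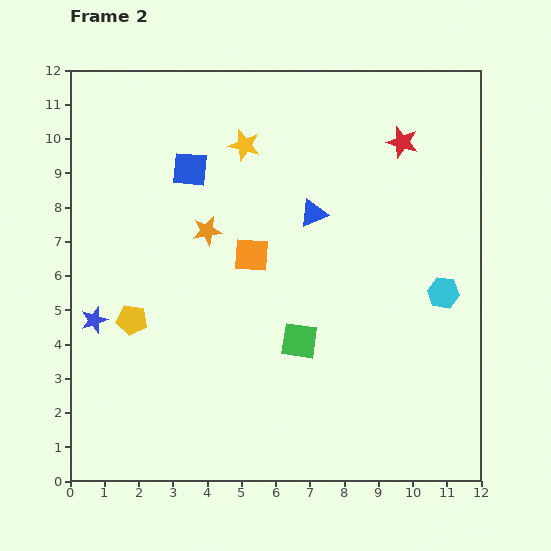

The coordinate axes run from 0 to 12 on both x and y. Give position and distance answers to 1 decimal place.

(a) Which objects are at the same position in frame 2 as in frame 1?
none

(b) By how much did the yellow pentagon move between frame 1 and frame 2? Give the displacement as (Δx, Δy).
(1.1, -4.2)

The yellow pentagon was at (0.7, 8.9) in frame 1 and (1.8, 4.7) in frame 2.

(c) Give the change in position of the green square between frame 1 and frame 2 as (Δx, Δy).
(1.8, -3.0)

The green square was at (4.9, 7.1) in frame 1 and (6.7, 4.1) in frame 2.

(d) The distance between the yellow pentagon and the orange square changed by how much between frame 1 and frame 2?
-2.6

Distance in frame 1: 6.6. Distance in frame 2: 4.0.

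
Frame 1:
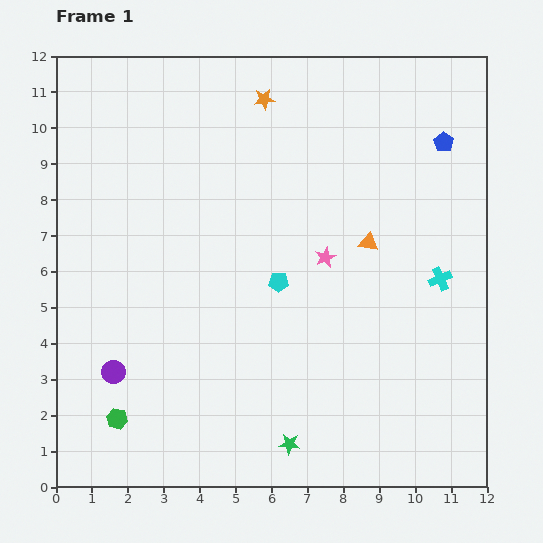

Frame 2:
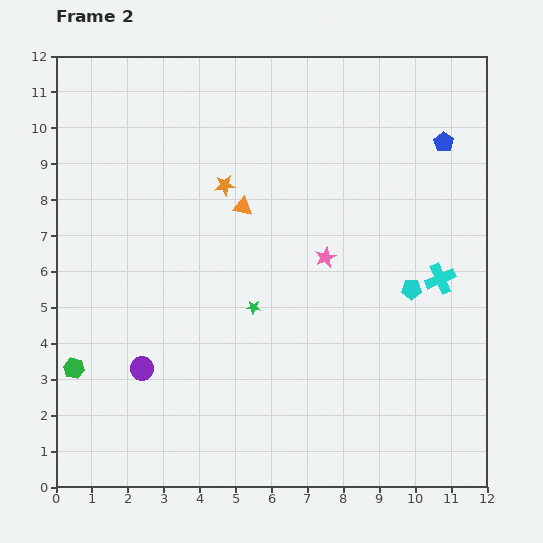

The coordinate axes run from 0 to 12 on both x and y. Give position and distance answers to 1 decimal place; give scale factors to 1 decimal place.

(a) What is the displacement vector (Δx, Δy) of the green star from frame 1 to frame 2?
(-1.0, 3.8)

The green star was at (6.5, 1.2) in frame 1 and (5.5, 5.0) in frame 2.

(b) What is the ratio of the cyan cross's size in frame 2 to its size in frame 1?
1.3×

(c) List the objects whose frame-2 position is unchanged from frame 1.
the blue pentagon, the cyan cross, the pink star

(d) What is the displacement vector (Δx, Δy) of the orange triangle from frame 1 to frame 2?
(-3.5, 1.0)

The orange triangle was at (8.7, 6.8) in frame 1 and (5.2, 7.8) in frame 2.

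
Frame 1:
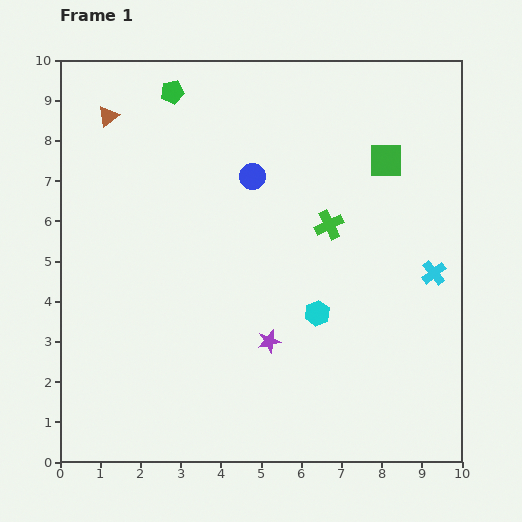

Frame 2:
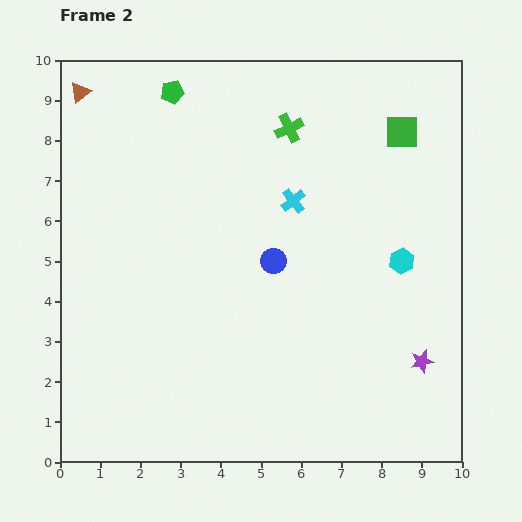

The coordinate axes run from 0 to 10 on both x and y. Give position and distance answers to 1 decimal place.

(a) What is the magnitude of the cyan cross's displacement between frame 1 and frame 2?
3.9

The cyan cross moved from (9.3, 4.7) to (5.8, 6.5), a distance of √(3.5² + 1.8²) ≈ 3.9.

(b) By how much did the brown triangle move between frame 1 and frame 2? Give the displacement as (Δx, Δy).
(-0.7, 0.6)

The brown triangle was at (1.2, 8.6) in frame 1 and (0.5, 9.2) in frame 2.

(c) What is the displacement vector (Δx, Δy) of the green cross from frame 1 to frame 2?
(-1.0, 2.4)

The green cross was at (6.7, 5.9) in frame 1 and (5.7, 8.3) in frame 2.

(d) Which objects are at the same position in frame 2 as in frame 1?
the green pentagon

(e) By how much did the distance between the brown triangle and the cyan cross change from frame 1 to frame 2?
-3.1

Distance in frame 1: 9.0. Distance in frame 2: 5.9.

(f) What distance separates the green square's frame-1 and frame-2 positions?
0.8

The green square moved from (8.1, 7.5) to (8.5, 8.2), a distance of √(0.4² + 0.7²) ≈ 0.8.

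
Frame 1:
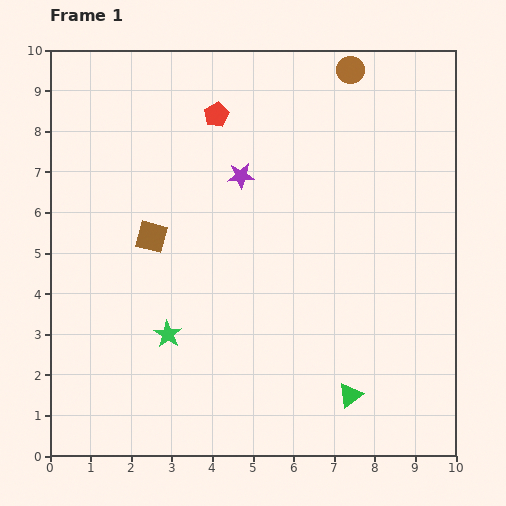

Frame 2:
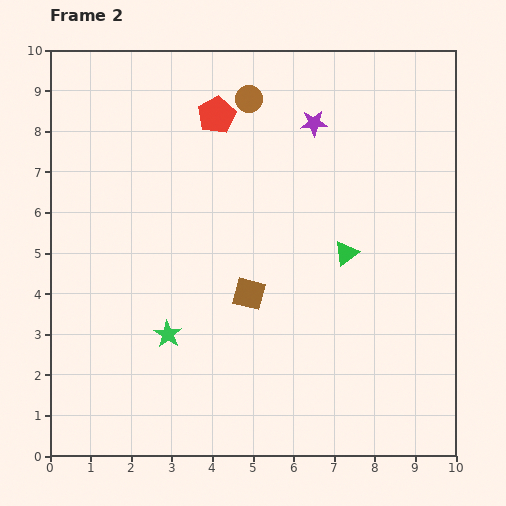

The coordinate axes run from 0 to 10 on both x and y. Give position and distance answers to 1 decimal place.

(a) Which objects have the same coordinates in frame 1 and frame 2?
the green star, the red pentagon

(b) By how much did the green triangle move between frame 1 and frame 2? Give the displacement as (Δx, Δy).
(-0.1, 3.5)

The green triangle was at (7.4, 1.5) in frame 1 and (7.3, 5.0) in frame 2.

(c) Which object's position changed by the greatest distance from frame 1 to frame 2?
the green triangle

(moved 3.5; next 2.8)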